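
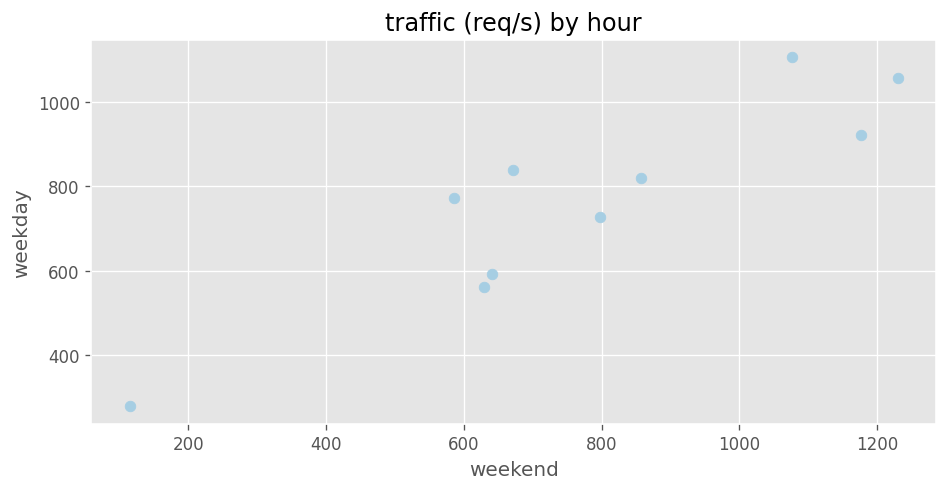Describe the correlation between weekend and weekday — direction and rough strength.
positive, strong

Points are positively correlated; strong (|r| ≈ 0.9).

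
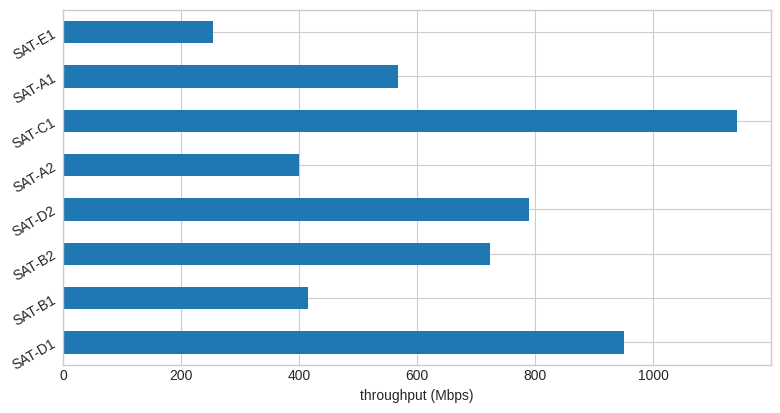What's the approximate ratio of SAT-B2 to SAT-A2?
SAT-B2 ≈ 700, SAT-A2 ≈ 400; 700/400 ≈ 1.75.

≈ 1.75×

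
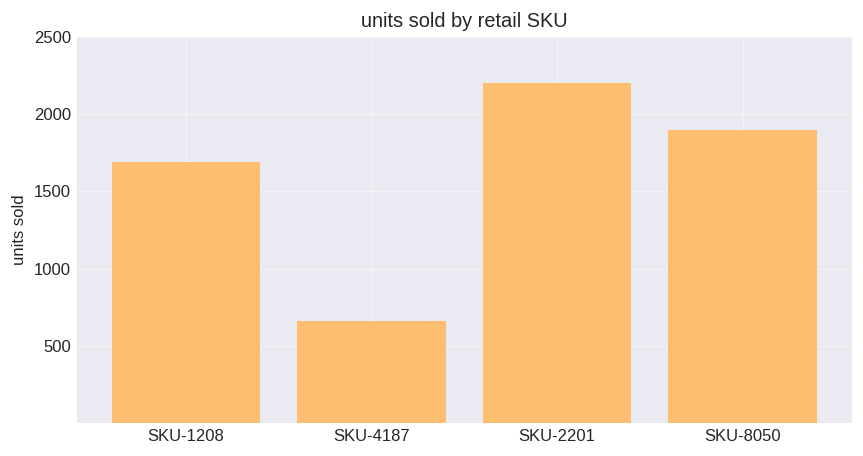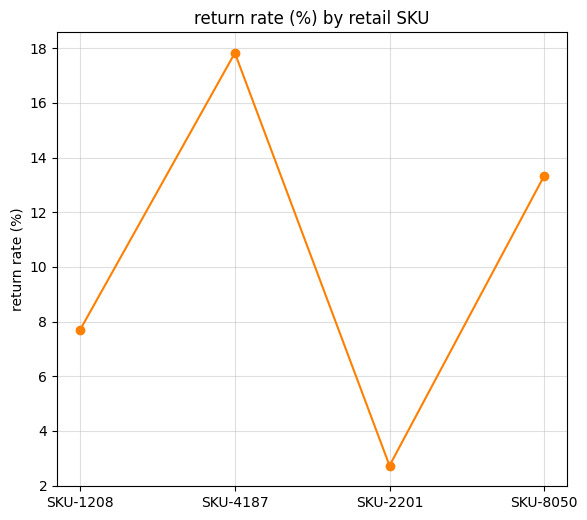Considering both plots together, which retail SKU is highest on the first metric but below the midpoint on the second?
SKU-2201

Chart 2 median return rate (%) ≈ 10; below-median retail SKUs: SKU-1208, SKU-2201. Among those, SKU-2201 has the highest units sold (≈ 2000).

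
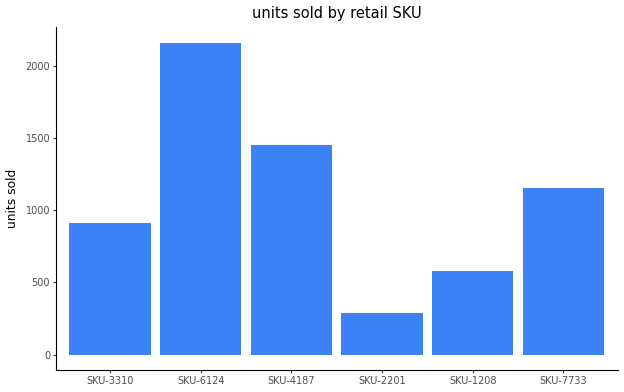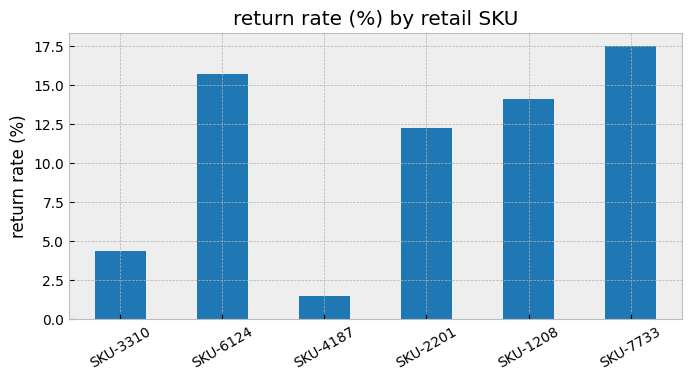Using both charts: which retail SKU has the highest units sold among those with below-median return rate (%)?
Chart 2 median return rate (%) ≈ 14; below-median retail SKUs: SKU-3310, SKU-4187, SKU-2201. Among those, SKU-4187 has the highest units sold (≈ 1400).

SKU-4187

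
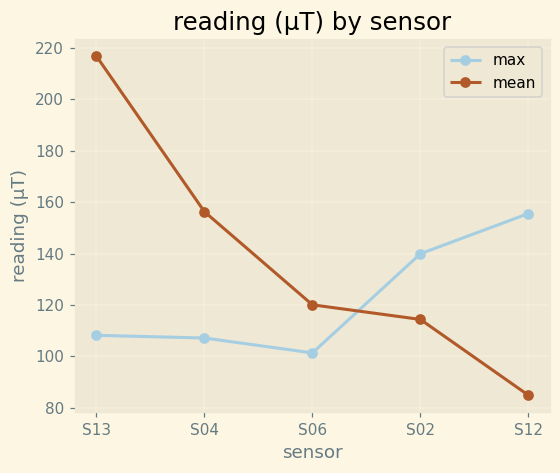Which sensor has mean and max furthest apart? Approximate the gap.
S13, ≈ 120 µT

S13: mean ≈ 220, max ≈ 100 → gap ≈ 120. Next-largest (S12) is only ≈ 80.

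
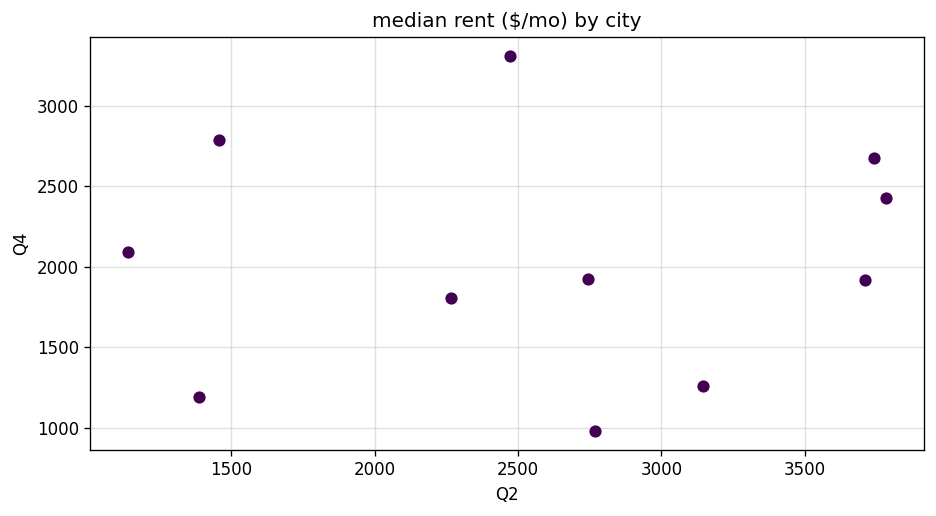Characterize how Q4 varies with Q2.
Points are roughly uncorrelated; weak (|r| ≈ 0.1).

no clear correlation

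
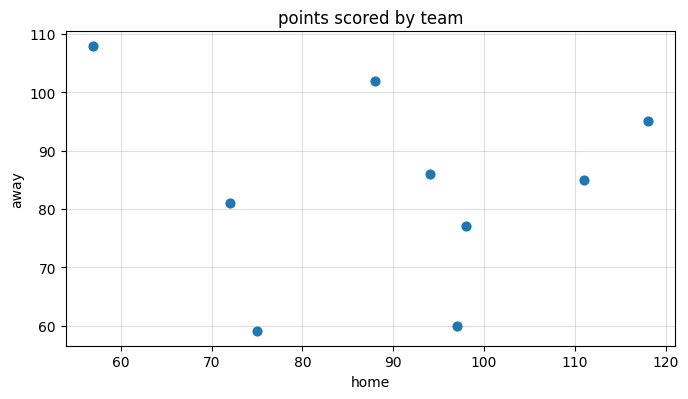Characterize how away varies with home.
Points are roughly uncorrelated; weak (|r| ≈ 0.1).

no clear correlation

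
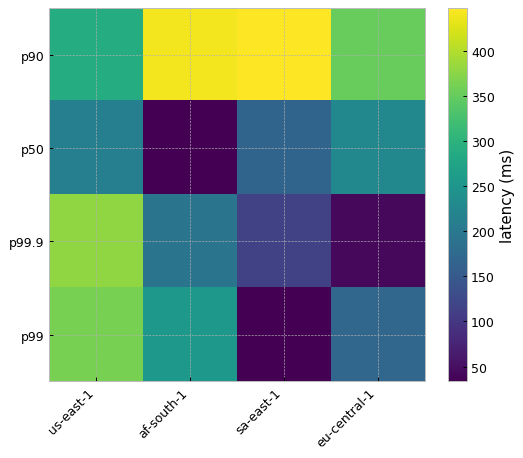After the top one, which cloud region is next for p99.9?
Top 3 for p99.9: us-east-1 ≈ 400, af-south-1 ≈ 200, sa-east-1 ≈ 100.

af-south-1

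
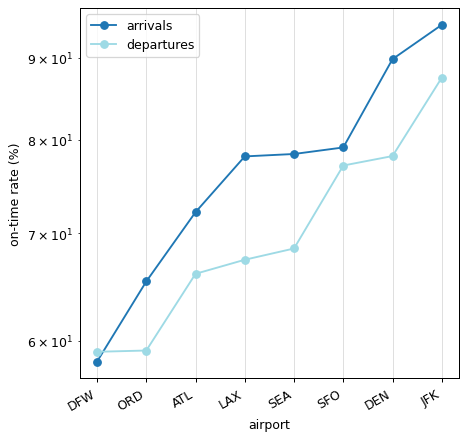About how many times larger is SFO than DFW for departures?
SFO ≈ 75, DFW ≈ 60; 75/60 ≈ 1.25.

≈ 1.25×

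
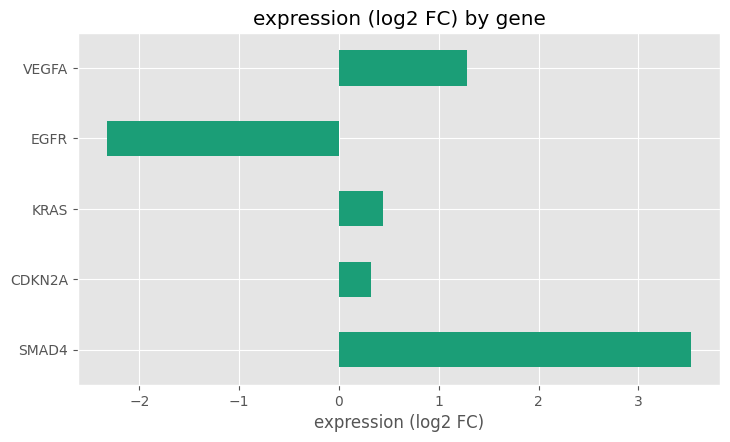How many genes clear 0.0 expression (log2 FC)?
Above 0.0: SMAD4, CDKN2A, KRAS, VEGFA.

4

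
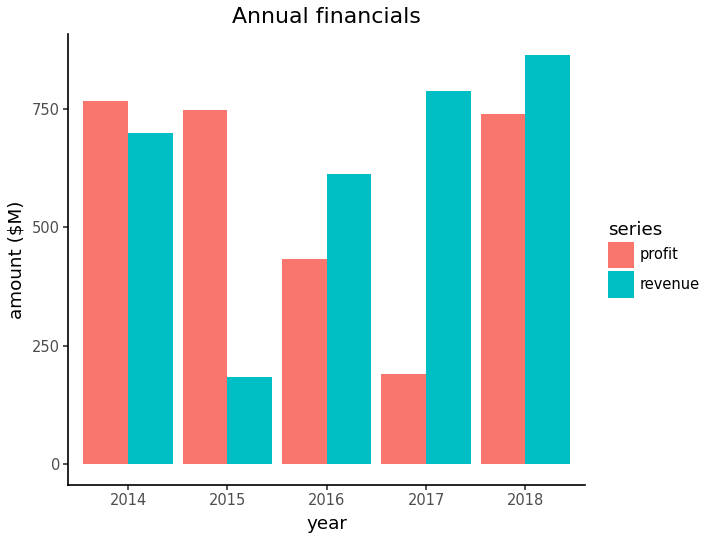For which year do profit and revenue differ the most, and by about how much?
2017, ≈ 600 $M

2017: profit ≈ 200, revenue ≈ 800 → gap ≈ 600. Next-largest (2015) is only ≈ 500.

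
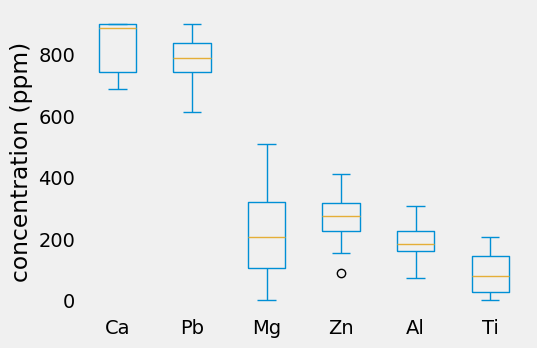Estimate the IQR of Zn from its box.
≈ 100

Q3 ≈ 300, Q1 ≈ 200; IQR ≈ 100.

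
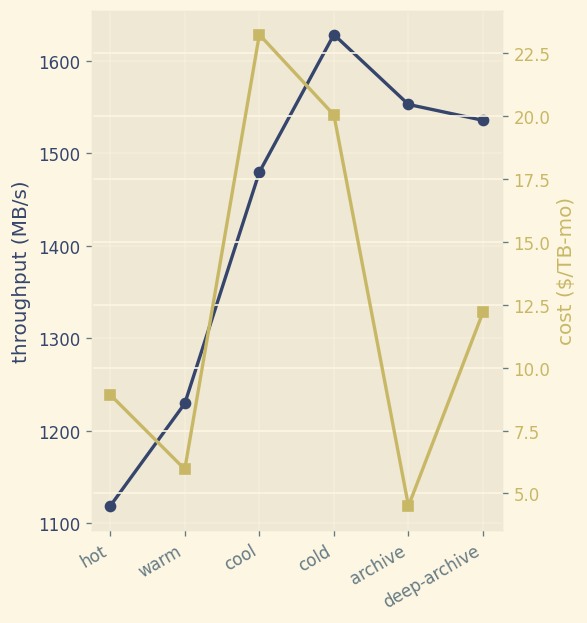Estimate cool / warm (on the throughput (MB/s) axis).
cool ≈ 1500, warm ≈ 1250; 1500/1250 ≈ 1.2.

≈ 1.2×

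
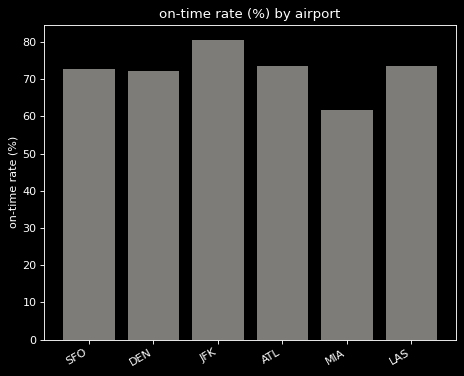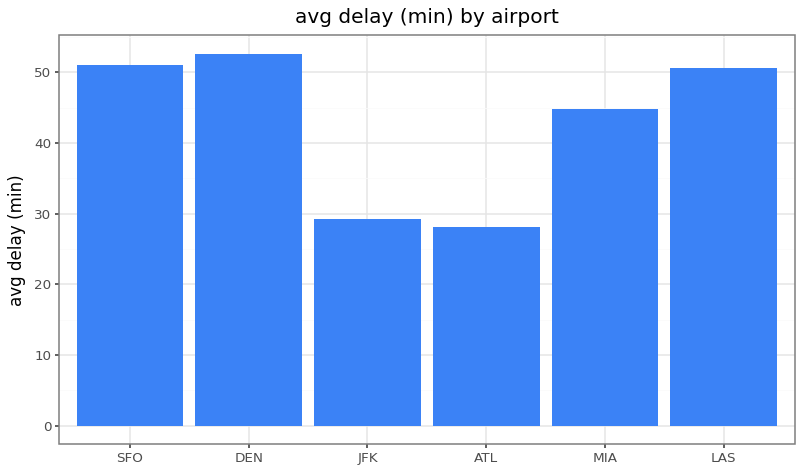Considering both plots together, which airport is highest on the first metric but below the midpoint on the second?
Chart 2 median avg delay (min) ≈ 50; below-median airports: JFK, ATL, MIA. Among those, JFK has the highest on-time rate (%) (≈ 80).

JFK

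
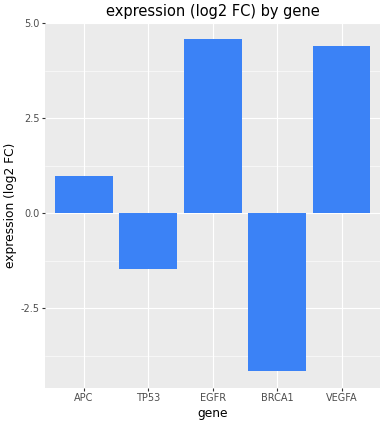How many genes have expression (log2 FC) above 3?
Above 3: EGFR, VEGFA.

2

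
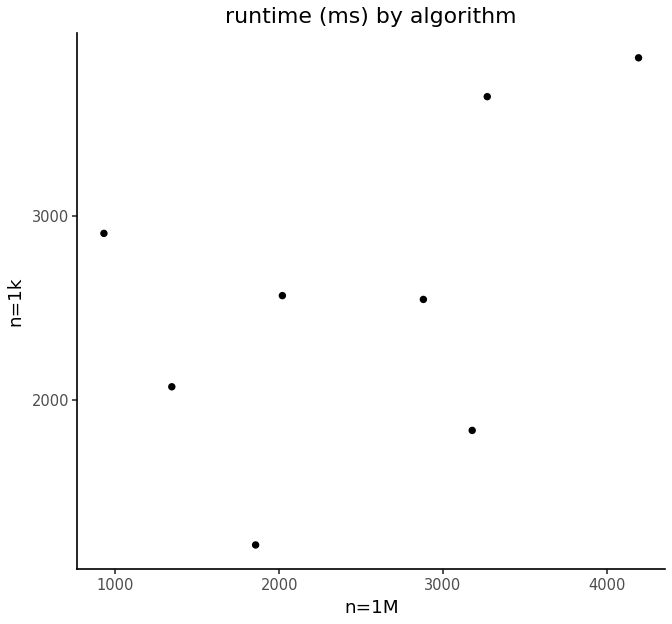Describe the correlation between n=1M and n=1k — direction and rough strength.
positive, moderate

Points are positively correlated; moderate (|r| ≈ 0.5).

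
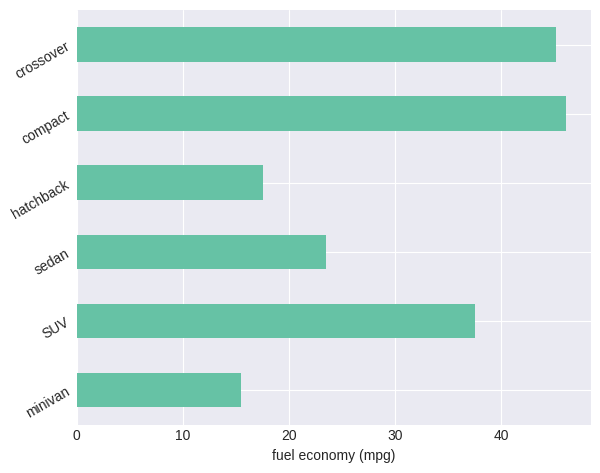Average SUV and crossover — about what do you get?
≈ 42

(40 + 45) / 2 ≈ 42.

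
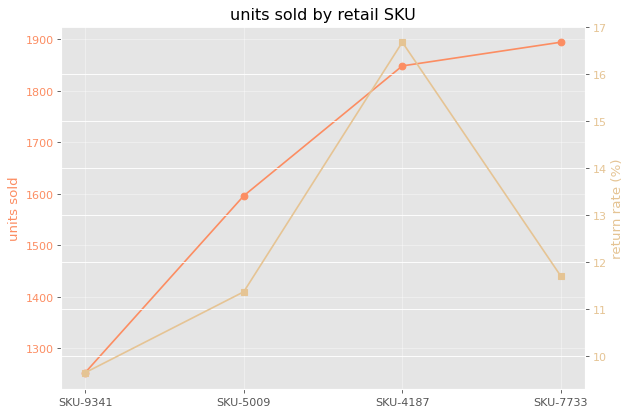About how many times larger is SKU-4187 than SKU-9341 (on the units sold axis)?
SKU-4187 ≈ 1800, SKU-9341 ≈ 1300; 1800/1300 ≈ 1.38.

≈ 1.38×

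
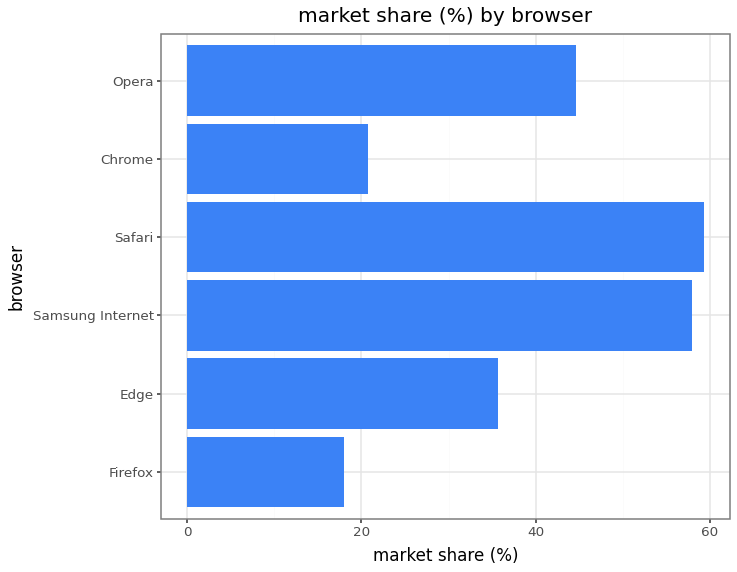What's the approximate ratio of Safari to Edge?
≈ 1.71×

Safari ≈ 60, Edge ≈ 35; 60/35 ≈ 1.71.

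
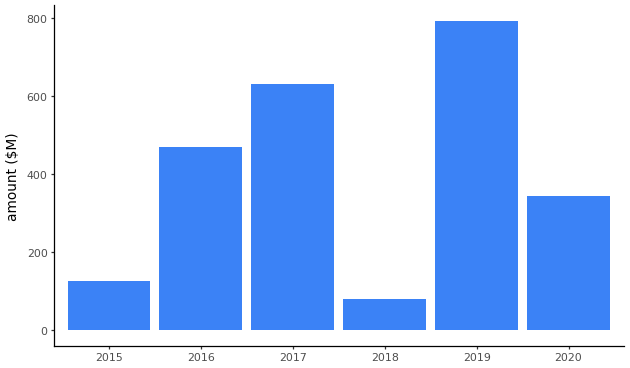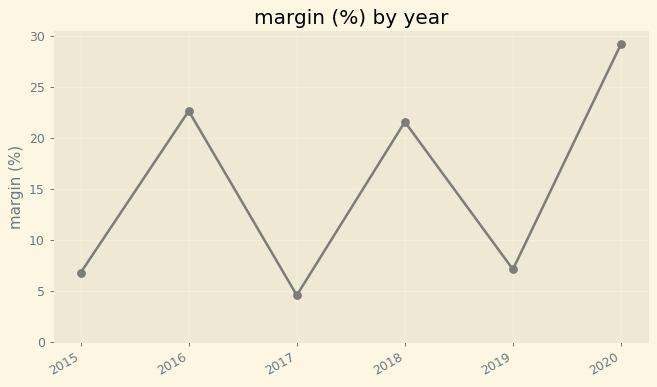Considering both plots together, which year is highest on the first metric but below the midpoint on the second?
2019

Chart 2 median margin (%) ≈ 15; below-median years: 2015, 2017, 2019. Among those, 2019 has the highest amount ($M) (≈ 800).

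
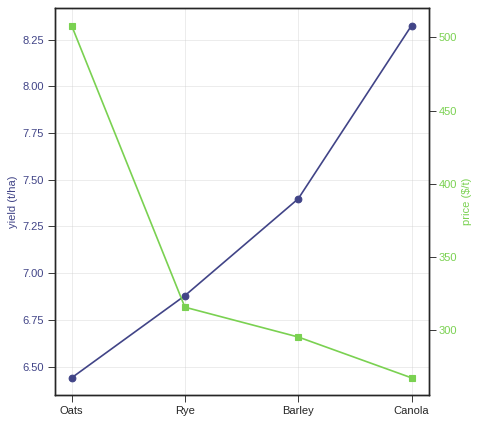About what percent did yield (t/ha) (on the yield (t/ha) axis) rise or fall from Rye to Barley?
Rye ≈ 6.8, Barley ≈ 7.4; (7.4 − 6.8) / 6.8 ≈ +8.8%.

≈ +8.8%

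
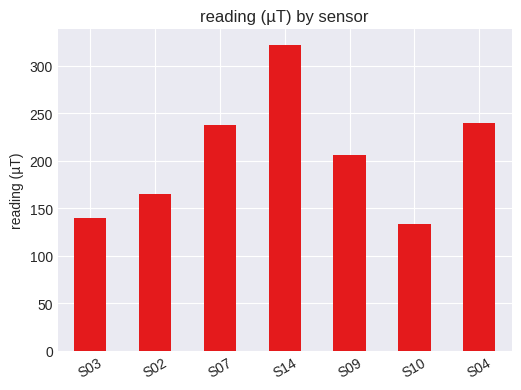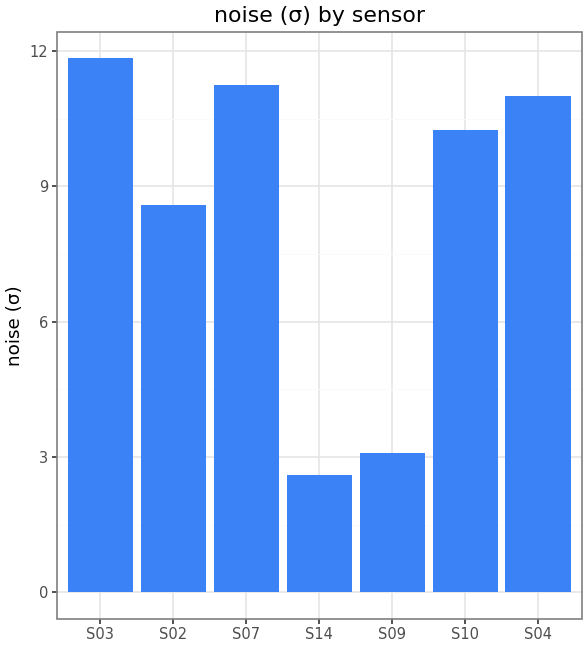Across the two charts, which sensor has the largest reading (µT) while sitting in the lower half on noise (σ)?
Chart 2 median noise (σ) ≈ 10; below-median sensors: S02, S14, S09. Among those, S14 has the highest reading (µT) (≈ 300).

S14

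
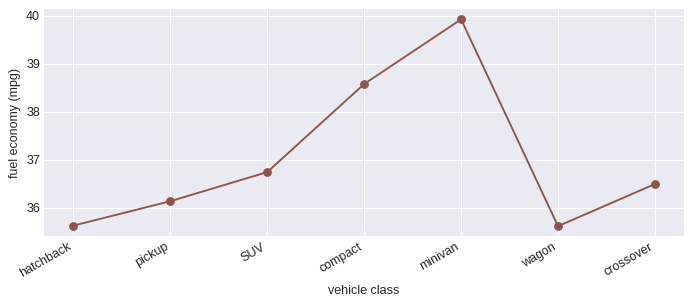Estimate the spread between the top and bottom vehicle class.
≈ 4.5

Max minivan ≈ 40.0, min wagon ≈ 35.5; range ≈ 4.5.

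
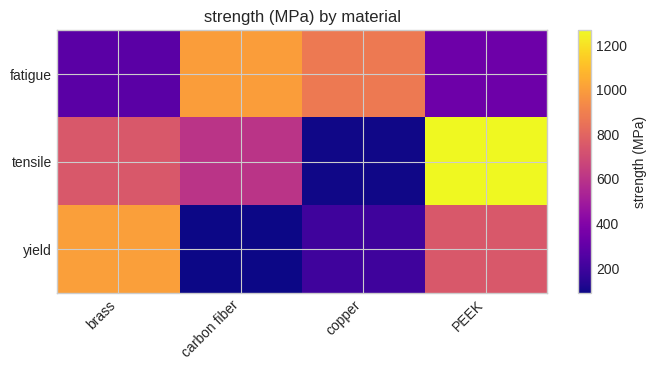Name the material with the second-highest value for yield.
Top 3 for yield: brass ≈ 1000, PEEK ≈ 700, copper ≈ 200.

PEEK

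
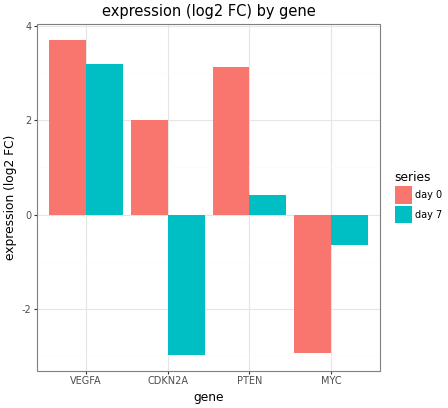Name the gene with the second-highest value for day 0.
Top 3 for day 0: VEGFA ≈ 4, PTEN ≈ 3, CDKN2A ≈ 2.

PTEN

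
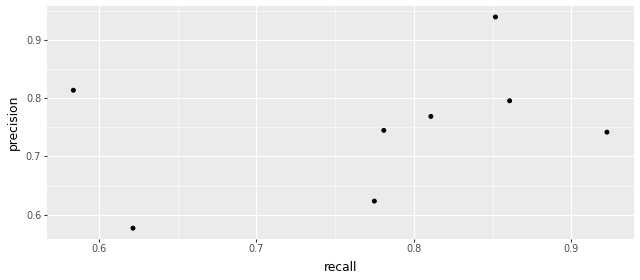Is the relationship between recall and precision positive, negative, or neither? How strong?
positive, weak

Points are positively correlated; weak (|r| ≈ 0.3).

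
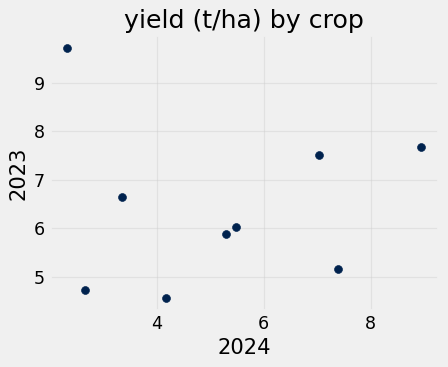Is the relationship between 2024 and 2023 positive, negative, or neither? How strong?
Points are roughly uncorrelated; weak (|r| ≈ 0.0).

no clear correlation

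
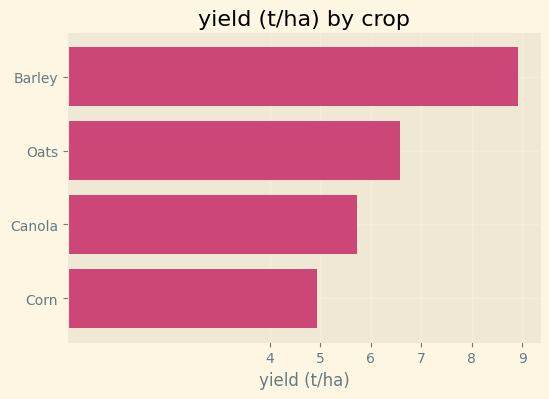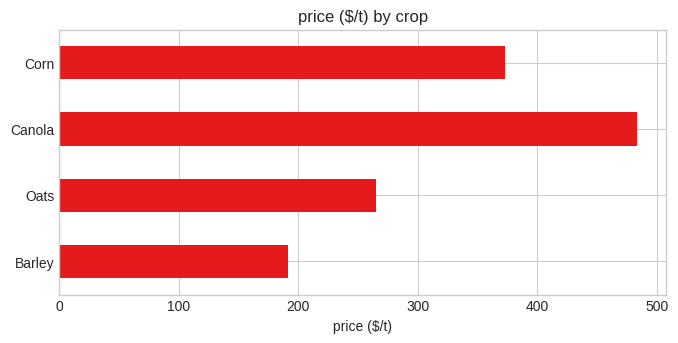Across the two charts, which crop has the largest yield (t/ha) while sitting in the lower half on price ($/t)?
Chart 2 median price ($/t) ≈ 300; below-median crops: Barley, Oats. Among those, Barley has the highest yield (t/ha) (≈ 9).

Barley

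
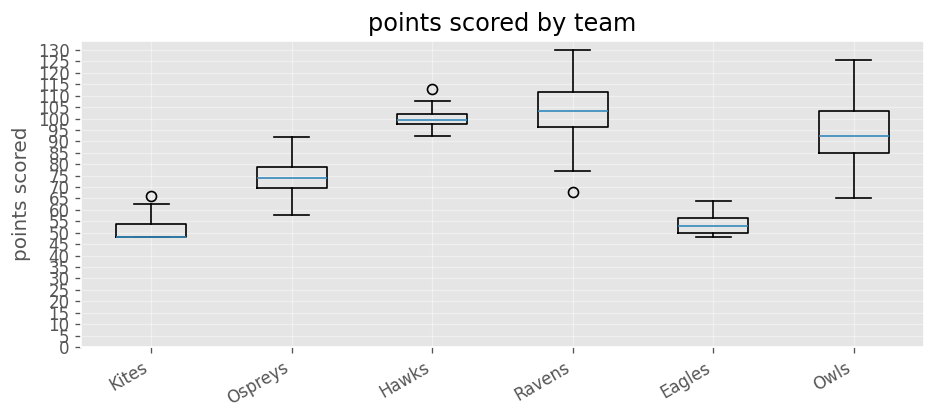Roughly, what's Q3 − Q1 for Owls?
Q3 ≈ 105, Q1 ≈ 85; IQR ≈ 20.

≈ 20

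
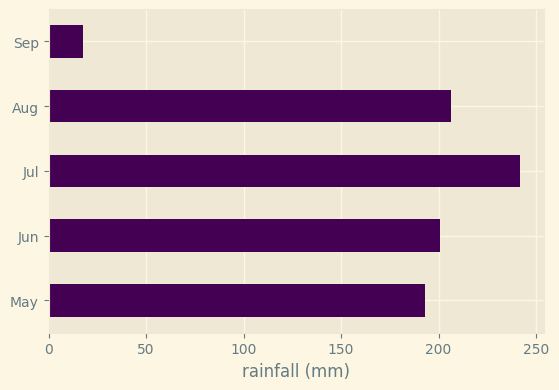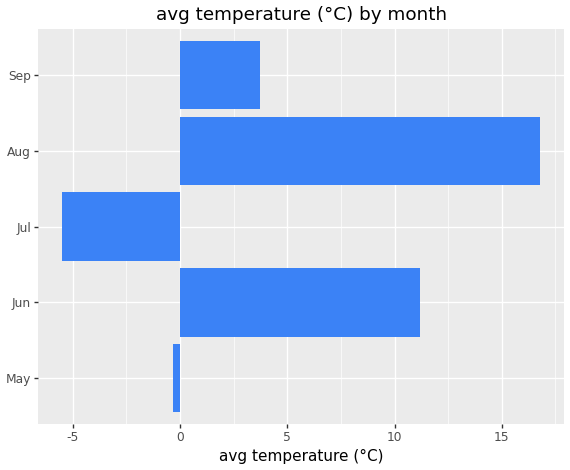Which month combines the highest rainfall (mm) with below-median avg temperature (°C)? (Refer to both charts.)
Jul

Chart 2 median avg temperature (°C) ≈ 4; below-median months: May, Jul. Among those, Jul has the highest rainfall (mm) (≈ 250).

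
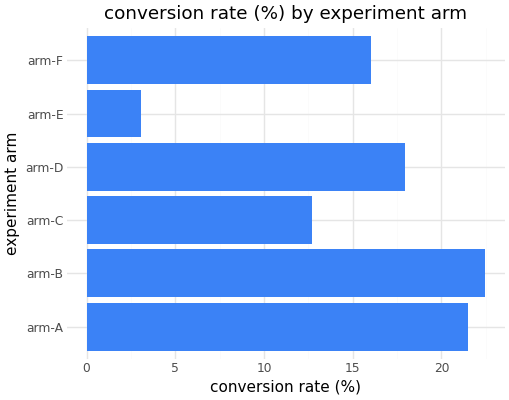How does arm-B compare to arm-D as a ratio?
≈ 1.22×

arm-B ≈ 22, arm-D ≈ 18; 22/18 ≈ 1.22.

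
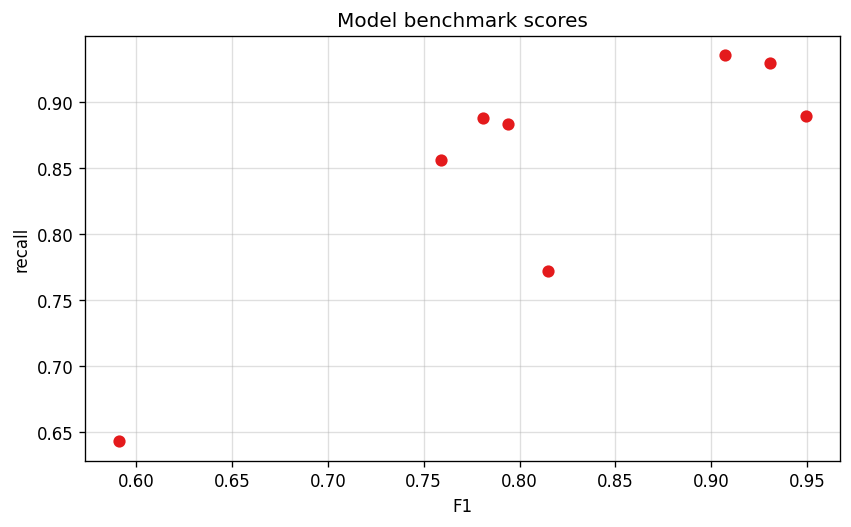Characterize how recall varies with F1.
Points are positively correlated; strong (|r| ≈ 0.8).

positive, strong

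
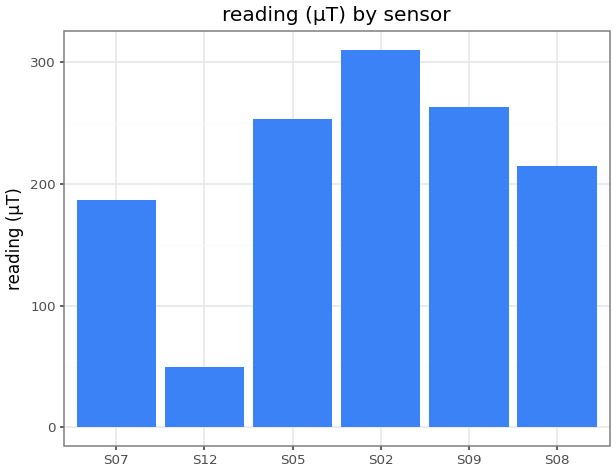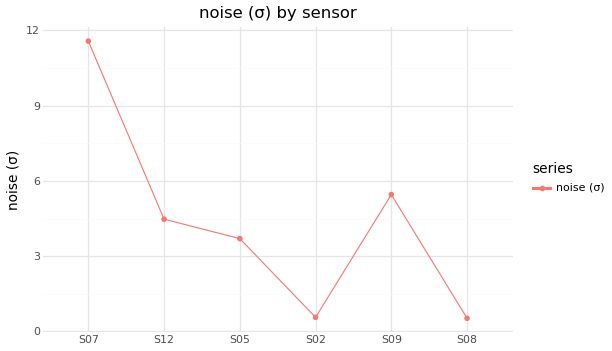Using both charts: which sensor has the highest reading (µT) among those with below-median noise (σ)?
Chart 2 median noise (σ) ≈ 4; below-median sensors: S05, S02, S08. Among those, S02 has the highest reading (µT) (≈ 300).

S02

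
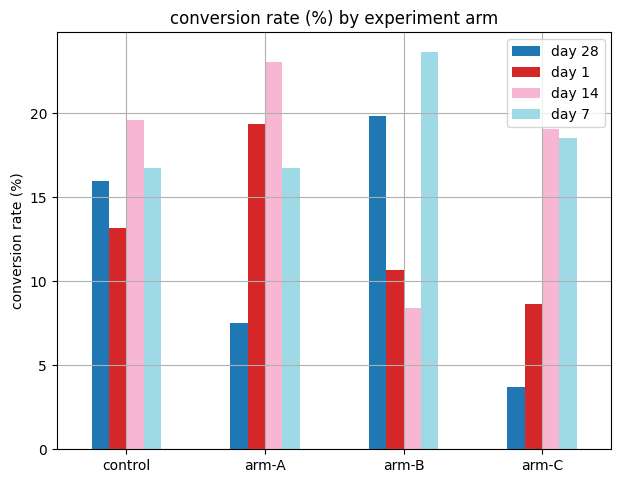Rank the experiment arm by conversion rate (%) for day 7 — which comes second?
arm-C

Top 3 for day 7: arm-B ≈ 24, arm-C ≈ 18, arm-A ≈ 16.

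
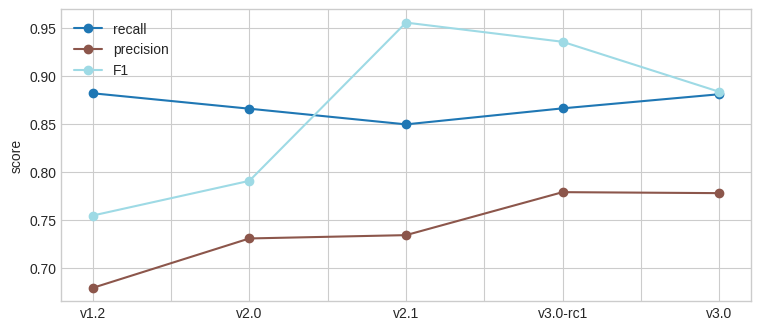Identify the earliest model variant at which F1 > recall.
v2.1

v2.0: F1 ≈ 0.80 vs recall ≈ 0.85 (not yet); v2.1: F1 ≈ 0.95 vs recall ≈ 0.85 (first crossover).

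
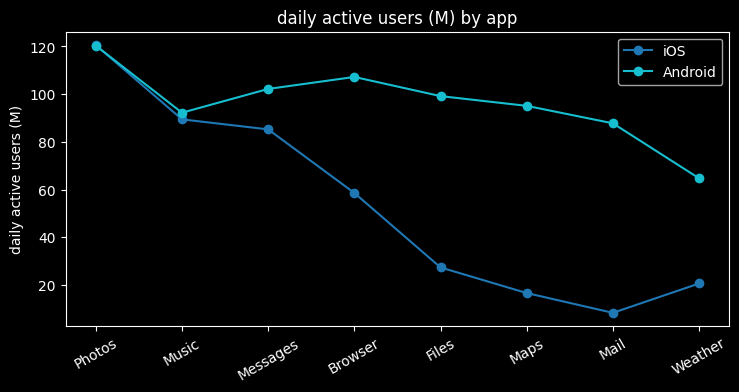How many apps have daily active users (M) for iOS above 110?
1

Above 110: Photos.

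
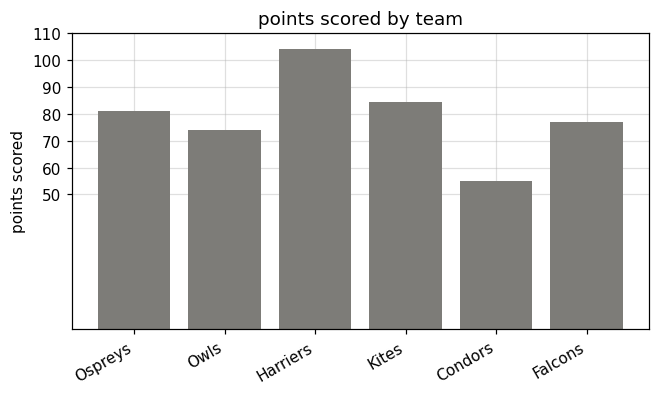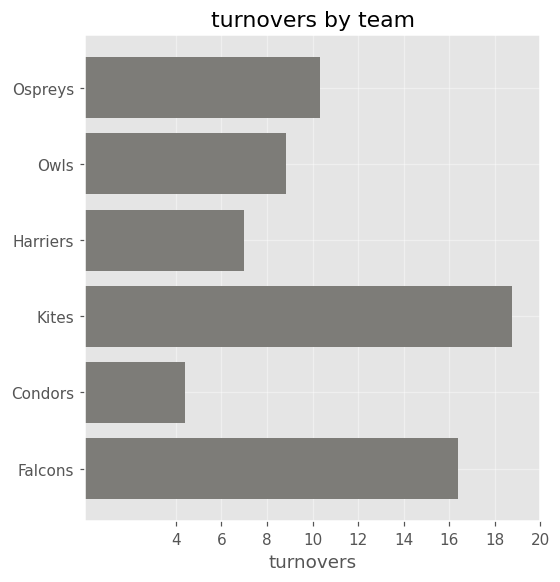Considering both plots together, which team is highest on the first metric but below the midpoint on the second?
Chart 2 median turnovers ≈ 10; below-median teams: Owls, Harriers, Condors. Among those, Harriers has the highest points scored (≈ 100).

Harriers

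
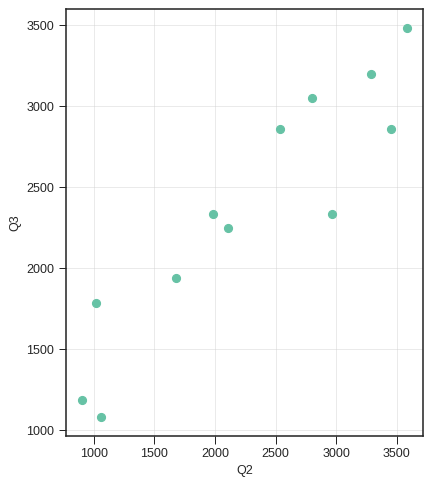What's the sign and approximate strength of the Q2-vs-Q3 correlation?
Points are positively correlated; strong (|r| ≈ 0.9).

positive, strong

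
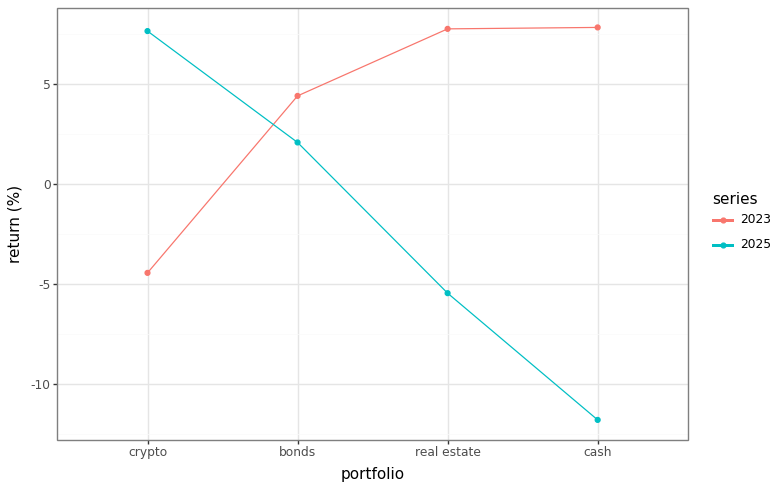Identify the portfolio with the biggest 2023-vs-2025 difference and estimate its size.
cash: 2023 ≈ 8, 2025 ≈ -12 → gap ≈ 20. Next-largest (real estate) is only ≈ 14.

cash, ≈ 20 %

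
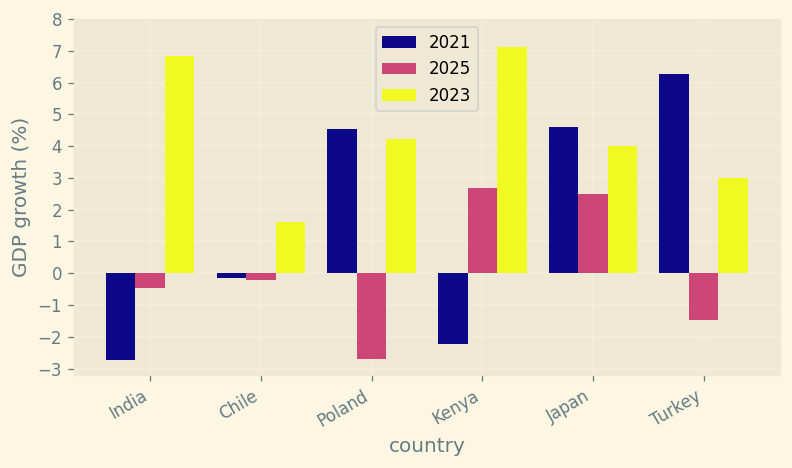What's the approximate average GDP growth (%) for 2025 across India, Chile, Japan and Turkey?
(0 + 0 + 3 + -1) / 4 ≈ 0.

≈ 0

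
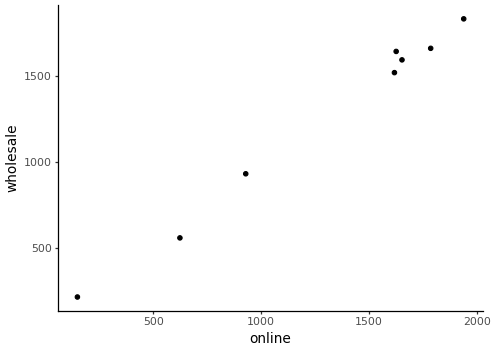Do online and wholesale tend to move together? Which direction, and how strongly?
positive, strong

Points are positively correlated; strong (|r| ≈ 1.0).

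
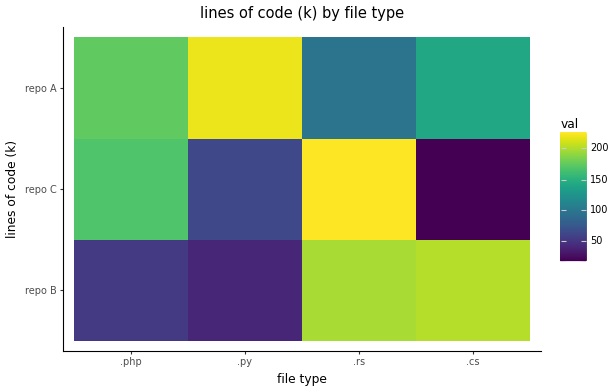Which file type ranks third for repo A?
Top 4 for repo A: .py ≈ 220, .php ≈ 180, .cs ≈ 140, .rs ≈ 100.

.cs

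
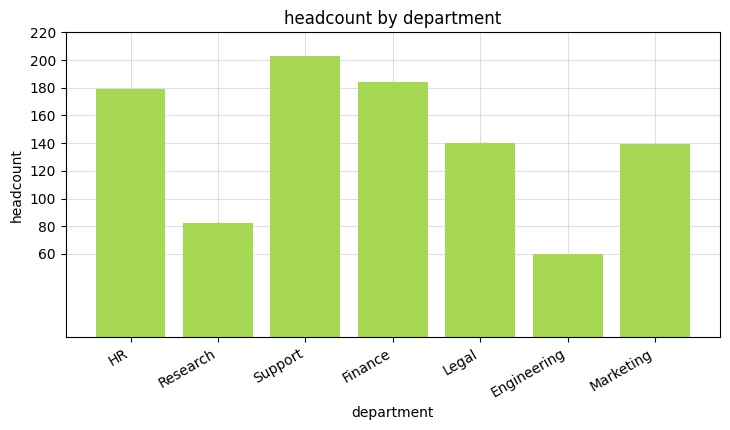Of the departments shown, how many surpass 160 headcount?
3

Above 160: HR, Support, Finance.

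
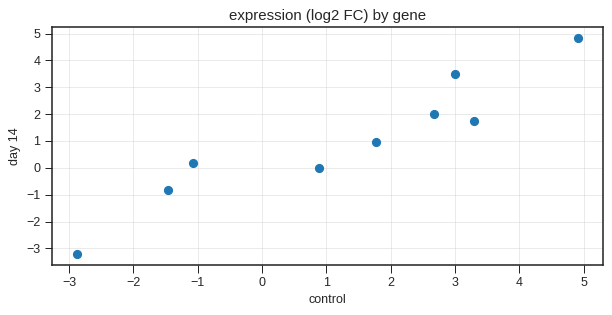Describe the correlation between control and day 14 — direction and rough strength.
Points are positively correlated; strong (|r| ≈ 0.9).

positive, strong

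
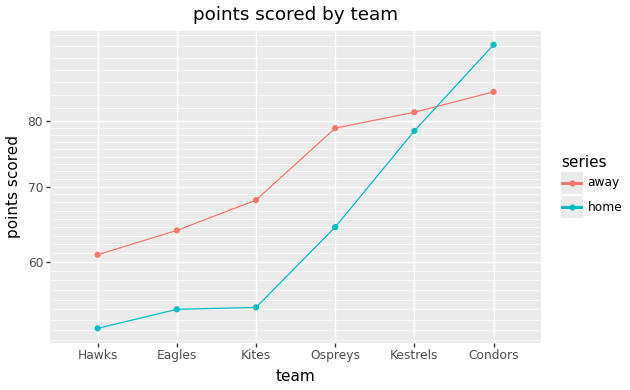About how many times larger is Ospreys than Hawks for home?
Ospreys ≈ 65, Hawks ≈ 50; 65/50 ≈ 1.3.

≈ 1.3×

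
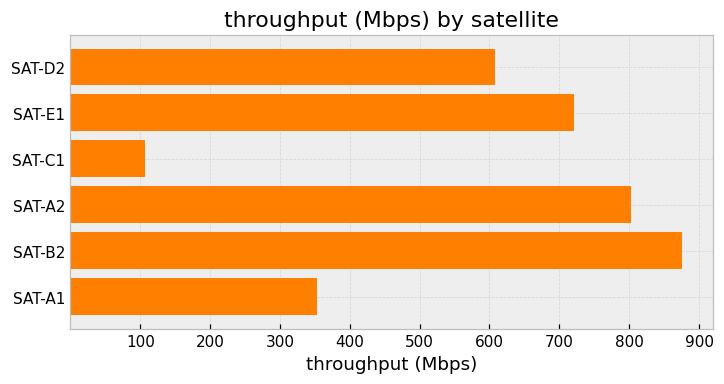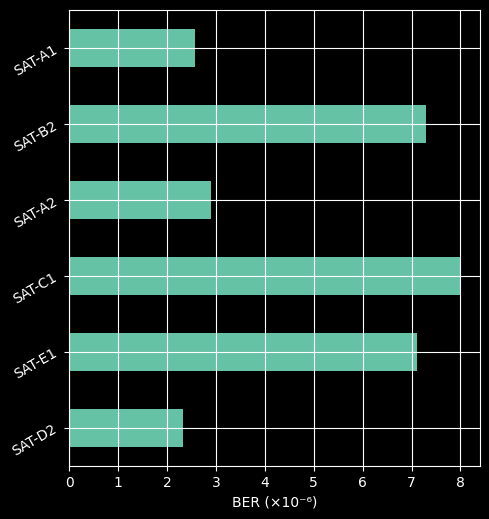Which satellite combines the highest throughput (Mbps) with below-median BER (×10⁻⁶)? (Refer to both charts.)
Chart 2 median BER (×10⁻⁶) ≈ 5; below-median satellites: SAT-D2, SAT-A2, SAT-A1. Among those, SAT-A2 has the highest throughput (Mbps) (≈ 800).

SAT-A2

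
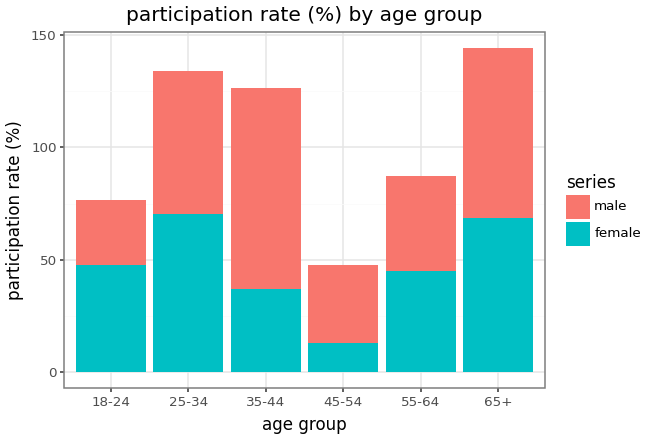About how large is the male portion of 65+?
≈ 80

male top ≈ 140, bottom ≈ 60; segment ≈ 80.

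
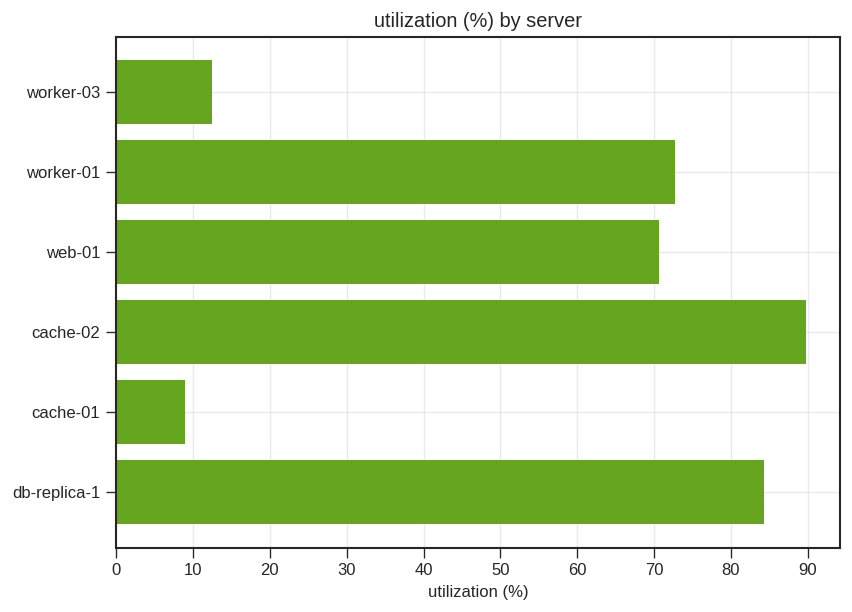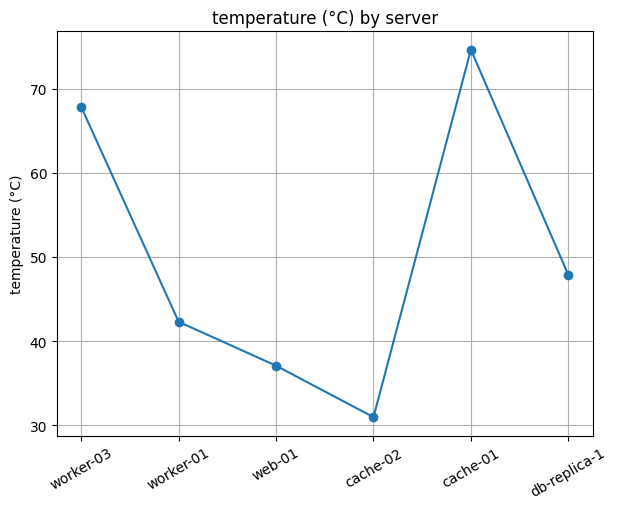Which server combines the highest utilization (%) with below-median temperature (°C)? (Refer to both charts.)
cache-02

Chart 2 median temperature (°C) ≈ 50; below-median servers: worker-01, web-01, cache-02. Among those, cache-02 has the highest utilization (%) (≈ 90).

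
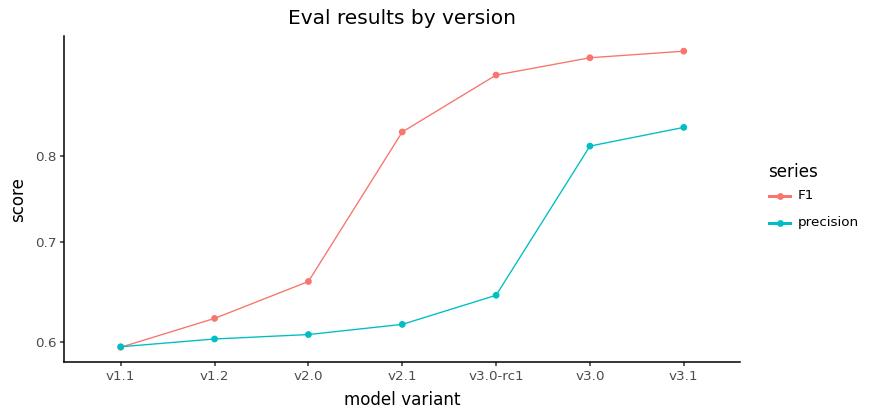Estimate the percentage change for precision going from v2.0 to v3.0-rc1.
v2.0 ≈ 0.60, v3.0-rc1 ≈ 0.65; (0.65 − 0.60) / 0.60 ≈ +8.3%.

≈ +8.3%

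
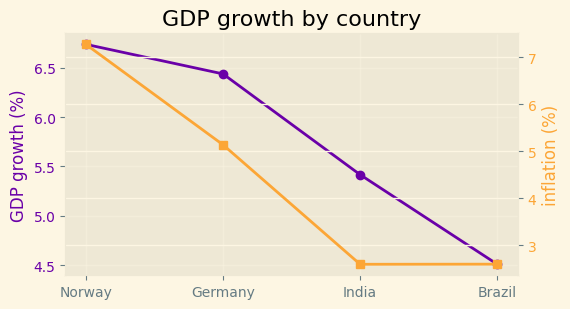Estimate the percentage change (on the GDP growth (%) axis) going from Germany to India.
≈ -15.6%

Germany ≈ 6.4, India ≈ 5.4; (5.4 − 6.4) / 6.4 ≈ -15.6%.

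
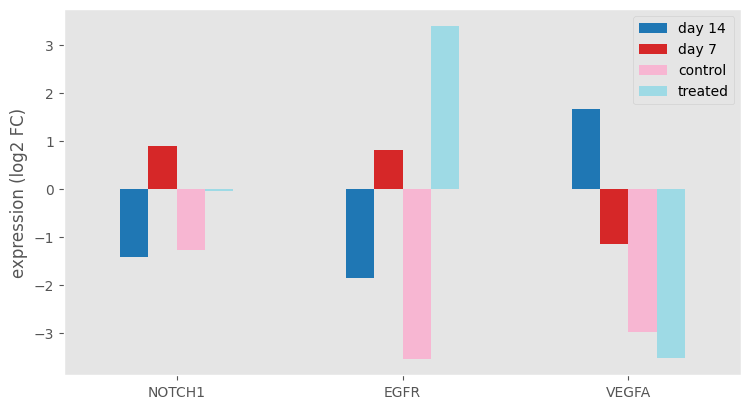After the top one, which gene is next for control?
VEGFA

Top 3 for control: NOTCH1 ≈ -1, VEGFA ≈ -3, EGFR ≈ -4.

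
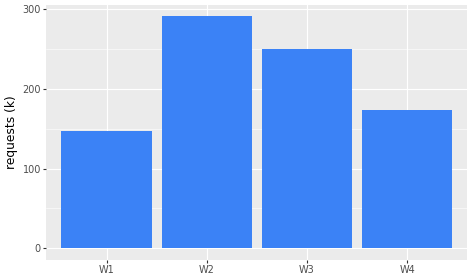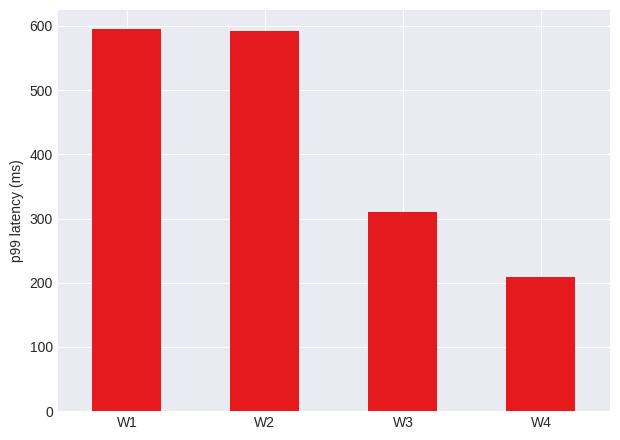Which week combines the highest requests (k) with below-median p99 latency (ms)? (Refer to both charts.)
W3

Chart 2 median p99 latency (ms) ≈ 500; below-median weeks: W3, W4. Among those, W3 has the highest requests (k) (≈ 250).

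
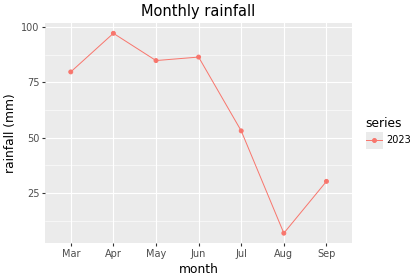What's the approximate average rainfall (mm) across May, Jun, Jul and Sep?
(80 + 90 + 50 + 30) / 4 ≈ 62.

≈ 62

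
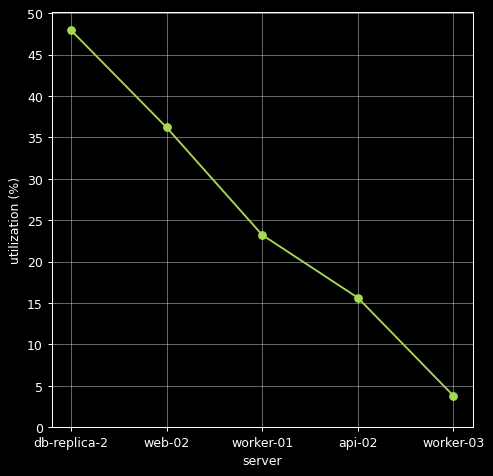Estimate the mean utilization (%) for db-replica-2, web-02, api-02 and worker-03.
(50 + 35 + 15 + 5) / 4 ≈ 26.

≈ 26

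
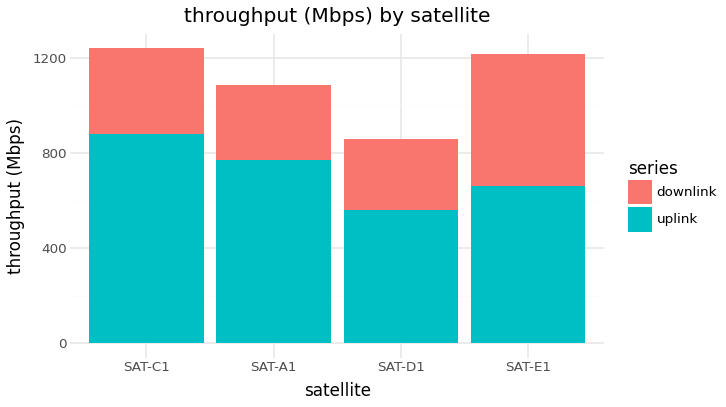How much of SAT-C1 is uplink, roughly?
uplink top ≈ 800, bottom ≈ 0; segment ≈ 800.

≈ 800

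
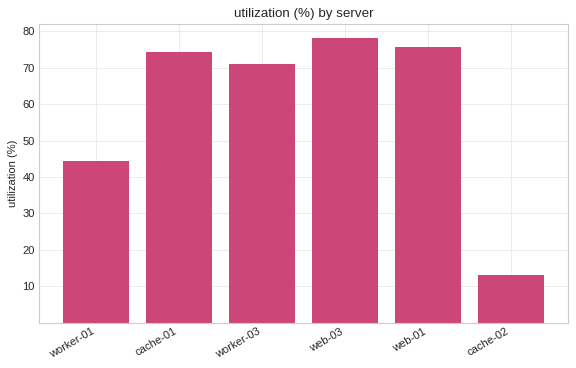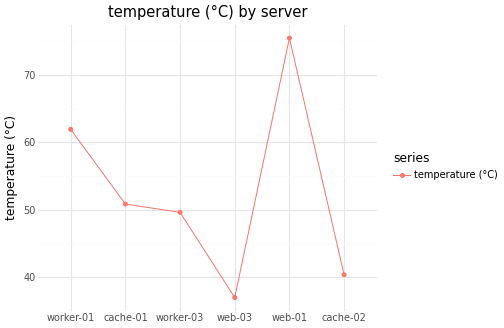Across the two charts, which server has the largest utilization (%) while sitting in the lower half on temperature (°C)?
web-03

Chart 2 median temperature (°C) ≈ 50; below-median servers: worker-03, web-03, cache-02. Among those, web-03 has the highest utilization (%) (≈ 80).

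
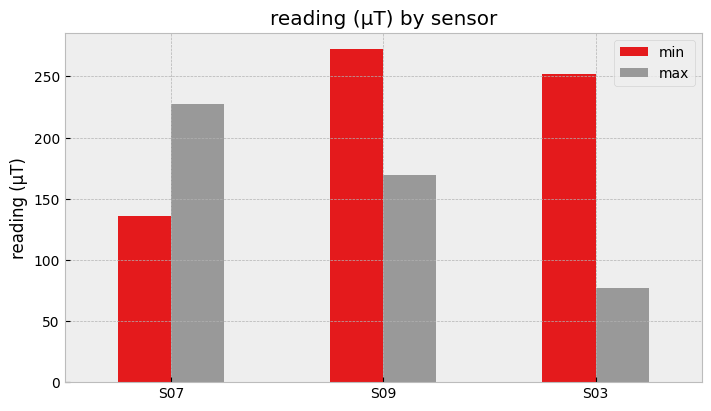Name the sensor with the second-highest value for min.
S03

Top 3 for min: S09 ≈ 275, S03 ≈ 250, S07 ≈ 125.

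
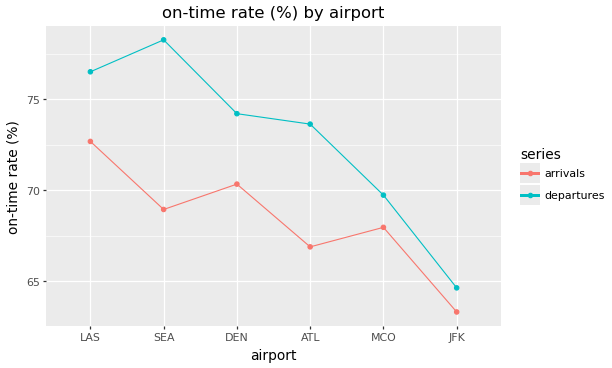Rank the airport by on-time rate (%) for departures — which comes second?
Top 3 for departures: SEA ≈ 78, LAS ≈ 76, DEN ≈ 74.

LAS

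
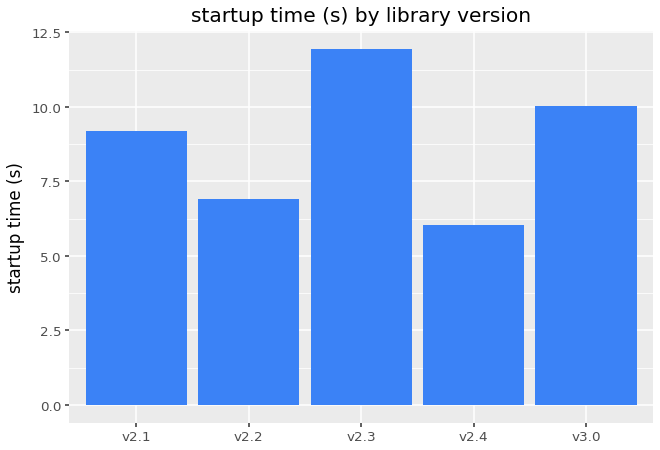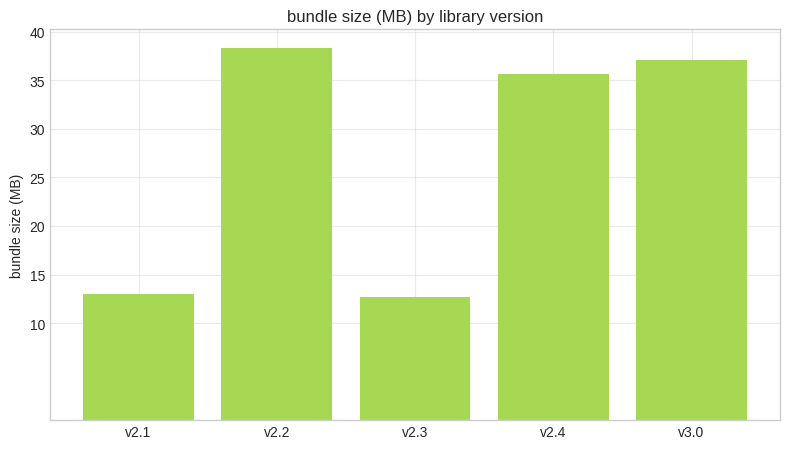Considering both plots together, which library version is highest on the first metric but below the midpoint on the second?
v2.3

Chart 2 median bundle size (MB) ≈ 35; below-median library versions: v2.1, v2.3. Among those, v2.3 has the highest startup time (s) (≈ 12).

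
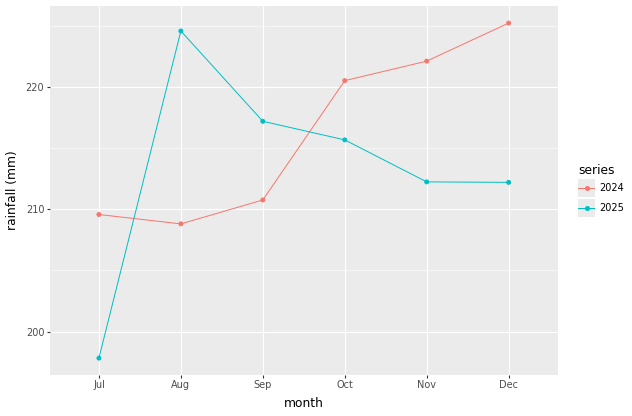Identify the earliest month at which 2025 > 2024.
Jul: 2025 ≈ 200 vs 2024 ≈ 210 (not yet); Aug: 2025 ≈ 225 vs 2024 ≈ 210 (first crossover).

Aug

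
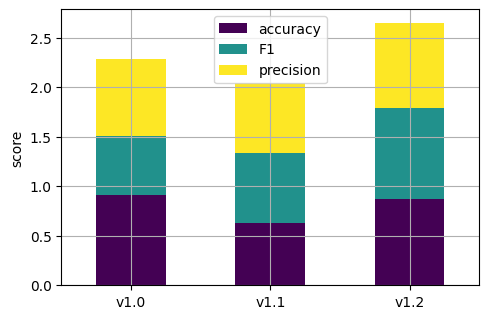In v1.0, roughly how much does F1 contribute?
≈ 0.5

F1 top ≈ 1.5, bottom ≈ 1.0; segment ≈ 0.5.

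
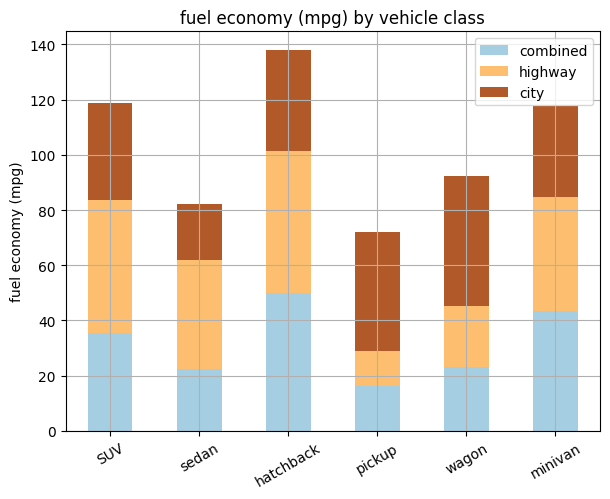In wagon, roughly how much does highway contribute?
≈ 20

highway top ≈ 40, bottom ≈ 20; segment ≈ 20.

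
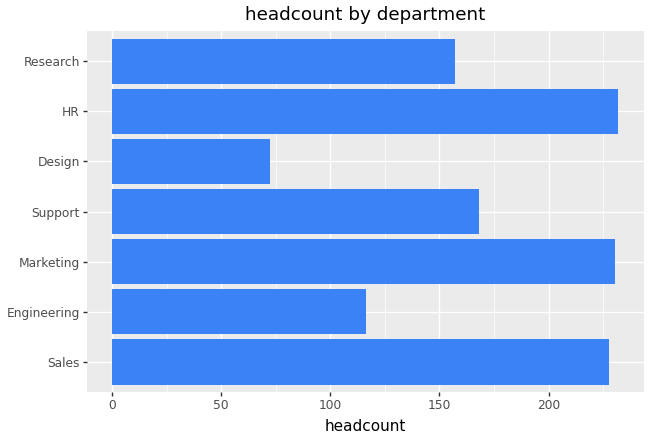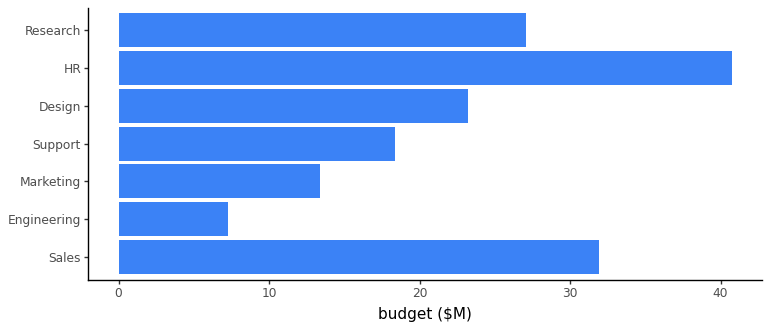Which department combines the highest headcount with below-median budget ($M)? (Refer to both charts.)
Chart 2 median budget ($M) ≈ 25; below-median departments: Engineering, Marketing, Support. Among those, Marketing has the highest headcount (≈ 225).

Marketing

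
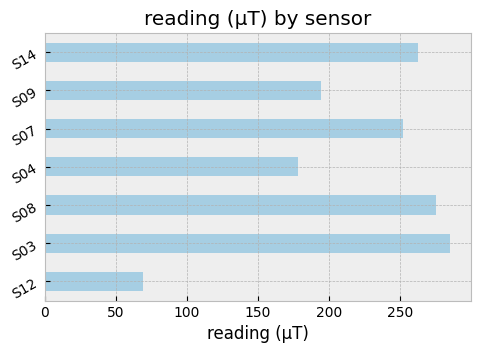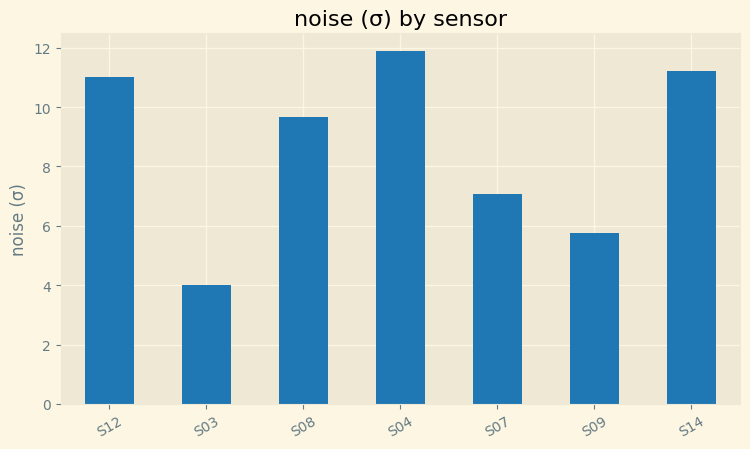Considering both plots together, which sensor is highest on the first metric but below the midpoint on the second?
Chart 2 median noise (σ) ≈ 10; below-median sensors: S03, S07, S09. Among those, S03 has the highest reading (µT) (≈ 300).

S03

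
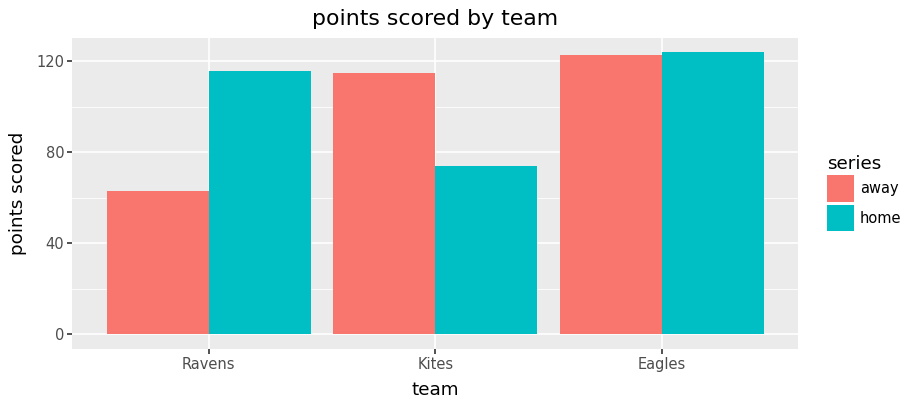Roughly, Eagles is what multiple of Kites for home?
≈ 1.5×

Eagles ≈ 120, Kites ≈ 80; 120/80 ≈ 1.5.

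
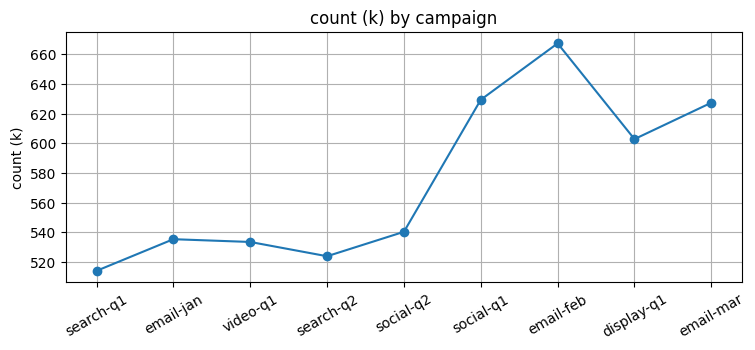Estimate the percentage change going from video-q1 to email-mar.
≈ +14.8%

video-q1 ≈ 540, email-mar ≈ 620; (620 − 540) / 540 ≈ +14.8%.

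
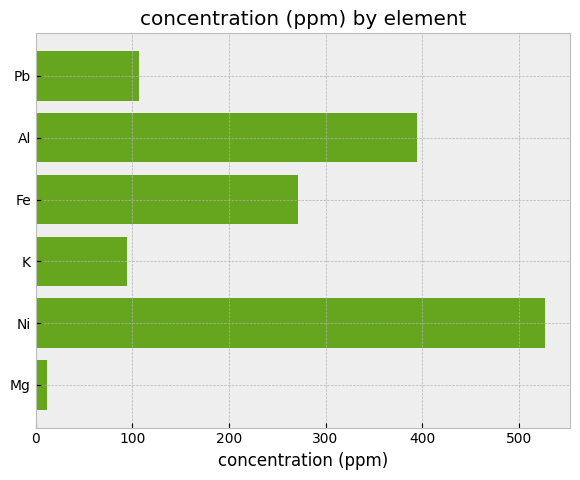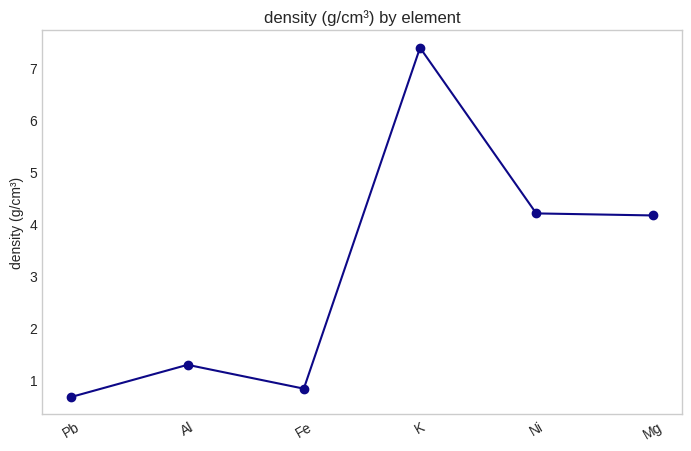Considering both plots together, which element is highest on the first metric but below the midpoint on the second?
Al

Chart 2 median density (g/cm³) ≈ 3; below-median elements: Pb, Al, Fe. Among those, Al has the highest concentration (ppm) (≈ 400).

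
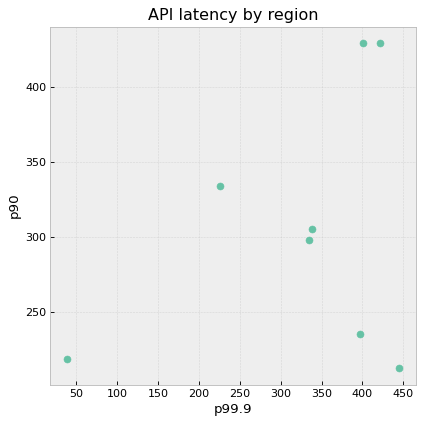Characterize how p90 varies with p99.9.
positive, weak

Points are positively correlated; weak (|r| ≈ 0.3).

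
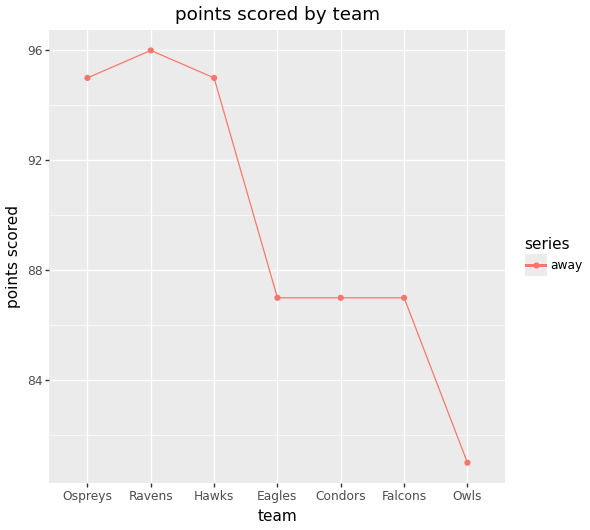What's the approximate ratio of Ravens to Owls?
Ravens ≈ 96, Owls ≈ 80; 96/80 ≈ 1.2.

≈ 1.2×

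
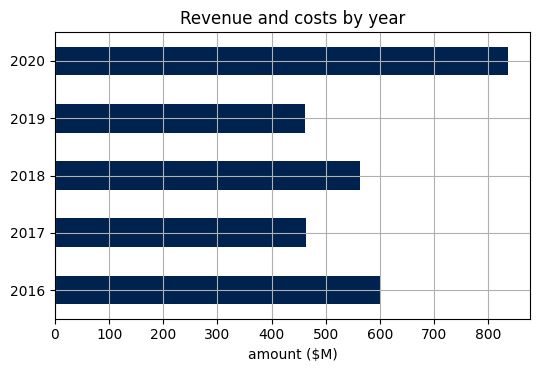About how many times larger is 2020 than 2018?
2020 ≈ 800, 2018 ≈ 600; 800/600 ≈ 1.33.

≈ 1.33×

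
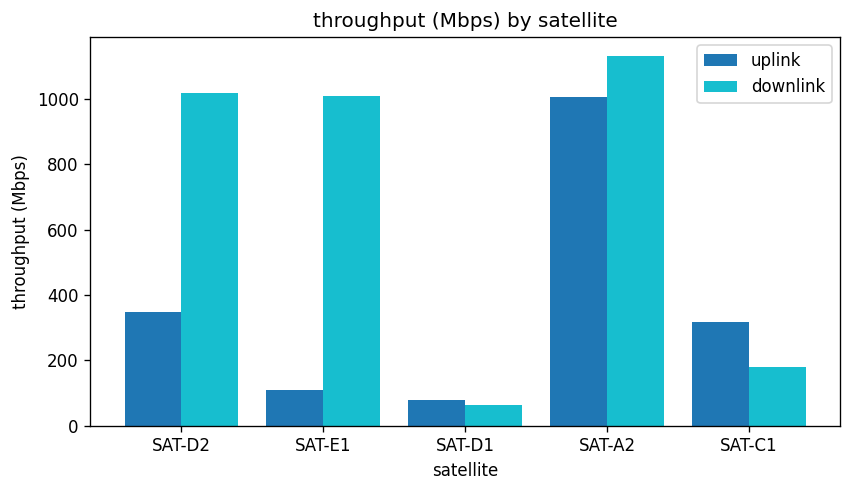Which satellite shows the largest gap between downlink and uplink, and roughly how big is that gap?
SAT-E1, ≈ 900 Mbps

SAT-E1: downlink ≈ 1000, uplink ≈ 100 → gap ≈ 900. Next-largest (SAT-D2) is only ≈ 700.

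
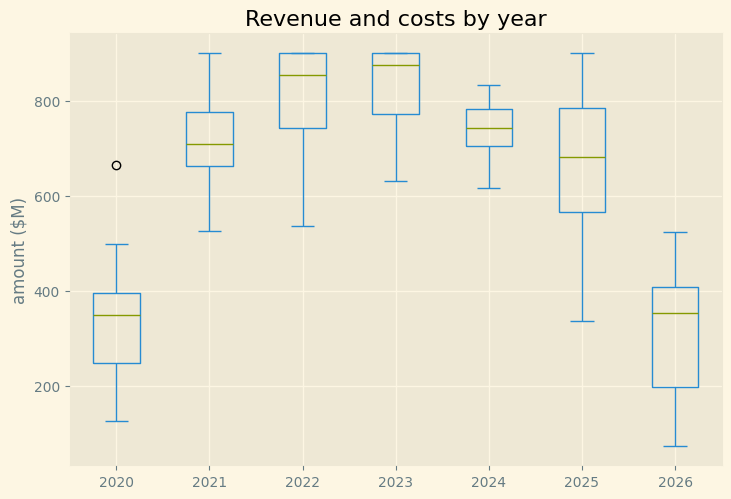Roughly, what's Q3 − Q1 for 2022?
≈ 150

Q3 ≈ 900, Q1 ≈ 750; IQR ≈ 150.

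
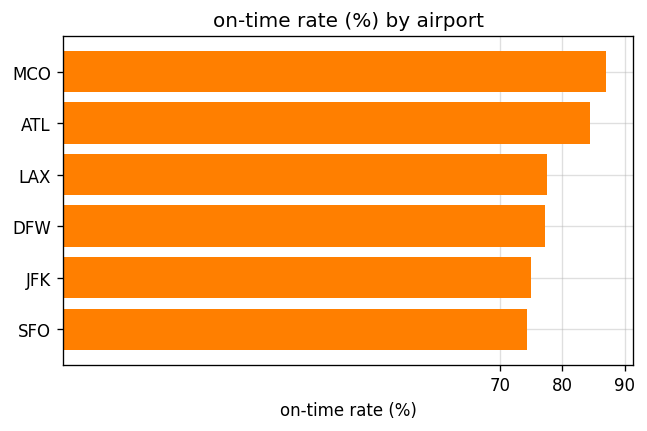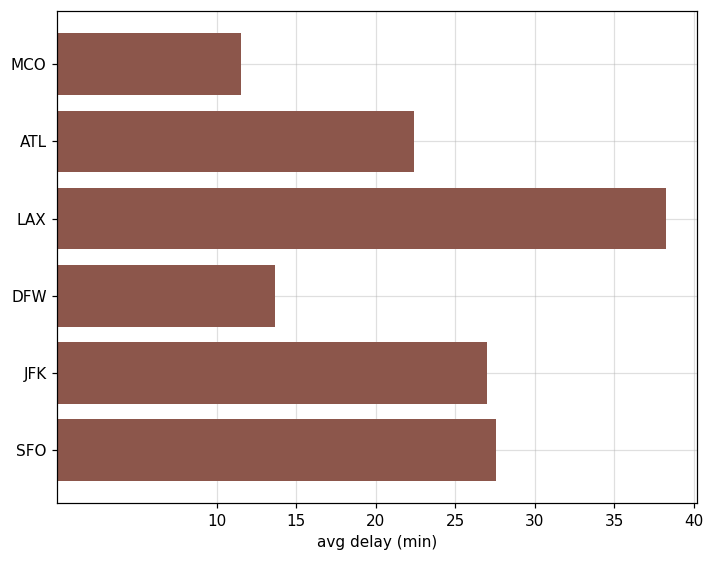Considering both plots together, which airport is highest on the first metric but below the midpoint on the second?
MCO

Chart 2 median avg delay (min) ≈ 25; below-median airports: MCO, ATL, DFW. Among those, MCO has the highest on-time rate (%) (≈ 90).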